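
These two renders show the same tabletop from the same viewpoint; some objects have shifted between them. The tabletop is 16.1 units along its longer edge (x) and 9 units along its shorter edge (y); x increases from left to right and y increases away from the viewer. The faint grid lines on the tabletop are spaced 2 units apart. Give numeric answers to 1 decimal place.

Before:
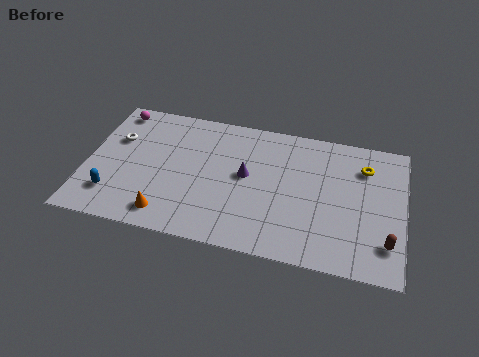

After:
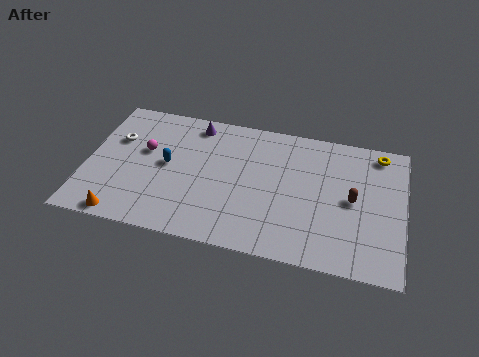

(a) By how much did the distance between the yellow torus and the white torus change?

+0.8

The distance was about 12.6 in the first image and 13.4 in the second, so they moved 0.8 units further apart.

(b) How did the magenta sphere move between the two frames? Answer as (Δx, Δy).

(1.7, -2.5)

From the two frames, the magenta sphere sits at roughly (1.2, 7.9) before and (2.9, 5.4) after.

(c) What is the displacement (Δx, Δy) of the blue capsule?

(2.6, 2.6)

From the two frames, the blue capsule sits at roughly (1.5, 2.1) before and (4.1, 4.7) after.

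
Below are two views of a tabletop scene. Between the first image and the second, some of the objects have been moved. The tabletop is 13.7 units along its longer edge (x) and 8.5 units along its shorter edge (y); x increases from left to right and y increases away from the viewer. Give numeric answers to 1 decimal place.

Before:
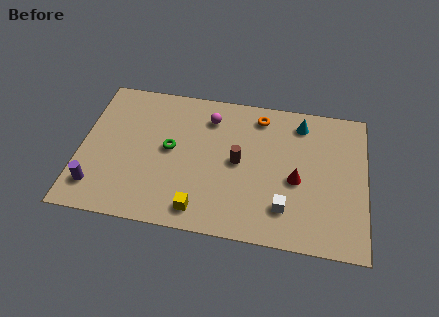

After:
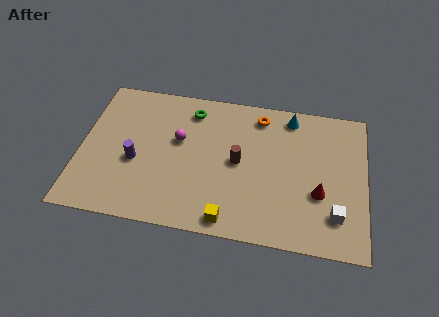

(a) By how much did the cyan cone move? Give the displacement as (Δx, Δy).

(-0.5, 0.3)

The cyan cone was at about (10.5, 7.1) and moved to about (10.0, 7.4).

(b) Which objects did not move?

the brown cylinder and the orange torus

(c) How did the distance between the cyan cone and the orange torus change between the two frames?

-0.5

The distance was about 2.0 in the first image and 1.5 in the second, so they moved 0.5 units closer together.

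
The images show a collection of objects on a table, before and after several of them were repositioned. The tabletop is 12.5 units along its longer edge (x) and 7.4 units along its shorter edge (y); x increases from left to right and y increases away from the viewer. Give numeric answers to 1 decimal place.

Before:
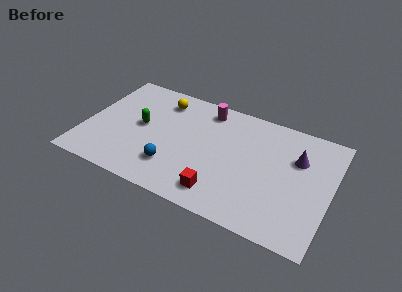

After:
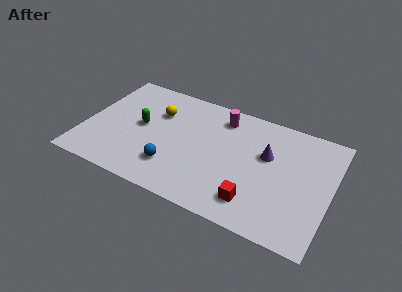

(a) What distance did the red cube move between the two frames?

1.7

The red cube was near (7.2, 1.3) before and (8.9, 1.5) after, so it travelled √(1.7² + 0.2²) ≈ 1.7 units.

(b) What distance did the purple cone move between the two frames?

1.6

The purple cone was near (10.7, 5.0) before and (9.2, 4.6) after, so it travelled √(1.5² + 0.4²) ≈ 1.6 units.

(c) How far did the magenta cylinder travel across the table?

0.8

The magenta cylinder moved from about (5.9, 6.3) to (6.7, 6.1), a distance of √(0.8² + 0.2²) ≈ 0.8.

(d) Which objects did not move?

the green capsule and the blue sphere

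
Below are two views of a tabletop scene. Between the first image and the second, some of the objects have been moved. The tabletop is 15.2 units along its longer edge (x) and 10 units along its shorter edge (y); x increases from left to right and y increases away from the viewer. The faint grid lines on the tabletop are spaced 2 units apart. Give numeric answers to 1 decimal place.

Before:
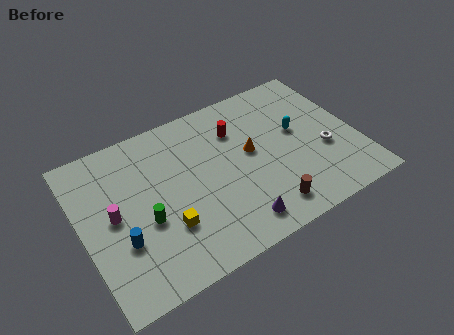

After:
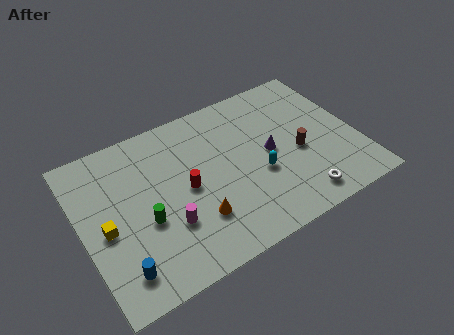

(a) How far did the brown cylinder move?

3.5

The brown cylinder was near (9.6, 1.6) before and (11.9, 4.3) after, so it travelled √(2.3² + 2.7²) ≈ 3.5 units.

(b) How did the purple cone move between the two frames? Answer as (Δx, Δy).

(2.5, 3.5)

The purple cone was at about (7.9, 1.5) and moved to about (10.4, 5.0).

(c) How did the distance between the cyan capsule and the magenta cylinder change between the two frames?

-5.2

Before: roughly 10.4 units apart; after: 5.2. That's 5.2 units closer together.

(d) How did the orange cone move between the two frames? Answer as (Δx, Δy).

(-3.5, -2.7)

From the two frames, the orange cone sits at roughly (9.4, 5.5) before and (5.9, 2.8) after.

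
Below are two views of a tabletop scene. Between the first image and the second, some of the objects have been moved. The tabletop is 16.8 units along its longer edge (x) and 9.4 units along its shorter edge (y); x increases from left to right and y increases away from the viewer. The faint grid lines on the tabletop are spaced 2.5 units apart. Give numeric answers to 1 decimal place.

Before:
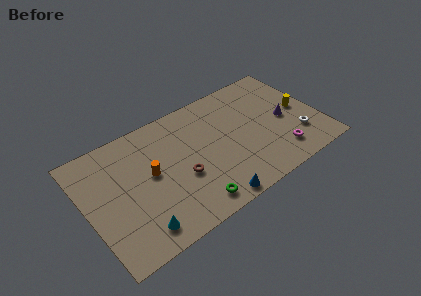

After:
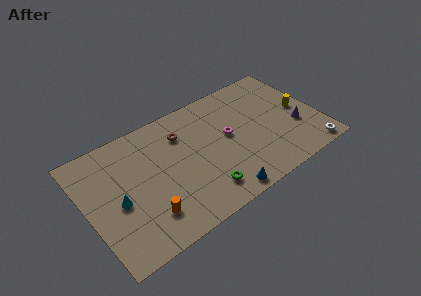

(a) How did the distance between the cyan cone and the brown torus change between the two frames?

+1.7

The distance was about 4.1 in the first image and 5.8 in the second, so they moved 1.7 units further apart.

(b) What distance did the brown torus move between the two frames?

3.4

From (6.6, 3.7) to (7.2, 7.0), the brown torus covered √(0.6² + 3.3²) ≈ 3.4 units.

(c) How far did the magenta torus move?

4.5

The magenta torus moved from about (13.5, 1.9) to (10.3, 5.1), a distance of √(3.2² + 3.2²) ≈ 4.5.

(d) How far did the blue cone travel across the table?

0.7

The blue cone was near (8.2, 0.8) before and (8.9, 0.9) after, so it travelled √(0.7² + 0.1²) ≈ 0.7 units.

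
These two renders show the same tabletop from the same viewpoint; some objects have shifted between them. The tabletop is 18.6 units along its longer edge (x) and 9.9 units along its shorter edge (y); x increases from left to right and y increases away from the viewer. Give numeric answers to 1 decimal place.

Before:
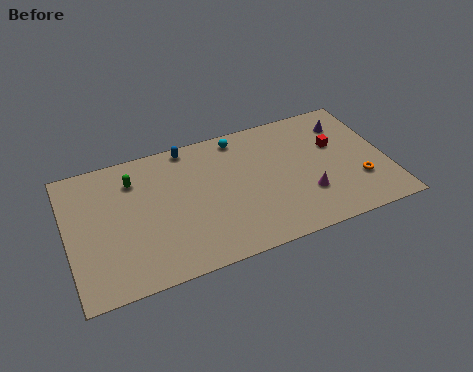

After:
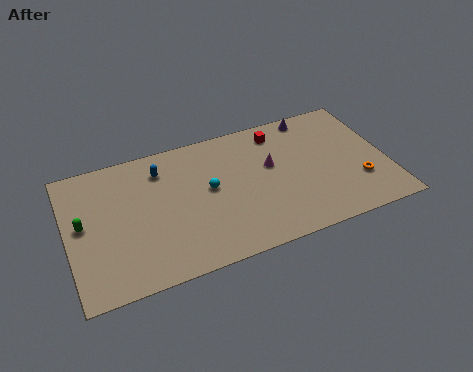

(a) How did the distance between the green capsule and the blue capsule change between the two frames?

+1.7

Before: roughly 3.6 units apart; after: 5.3. That's 1.7 units further apart.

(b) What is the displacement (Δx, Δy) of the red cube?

(-3.2, 2.1)

The red cube was at about (15.8, 6.2) and moved to about (12.6, 8.3).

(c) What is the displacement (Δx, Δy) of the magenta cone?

(-1.8, 2.9)

The magenta cone was at about (13.7, 3.0) and moved to about (11.9, 5.9).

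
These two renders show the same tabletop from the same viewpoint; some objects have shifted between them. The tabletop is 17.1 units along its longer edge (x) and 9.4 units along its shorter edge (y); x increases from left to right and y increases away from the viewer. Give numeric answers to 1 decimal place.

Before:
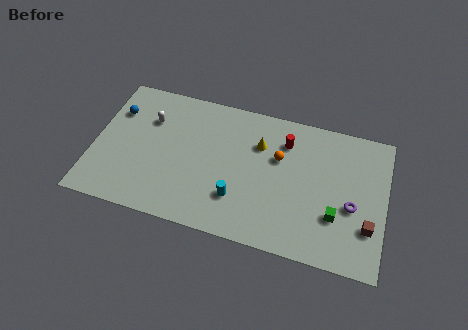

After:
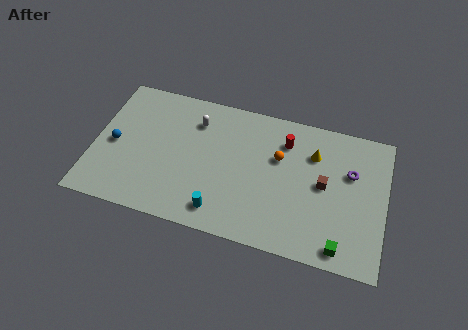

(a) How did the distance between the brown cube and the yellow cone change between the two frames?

-5.6

The distance was about 7.6 in the first image and 2.0 in the second, so they moved 5.6 units closer together.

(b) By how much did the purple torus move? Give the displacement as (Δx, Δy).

(-0.2, 2.2)

The purple torus was at about (15.2, 3.9) and moved to about (15.0, 6.1).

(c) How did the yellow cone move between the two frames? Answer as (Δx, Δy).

(3.2, 0.2)

The yellow cone started near (9.6, 6.6) and ended near (12.8, 6.8).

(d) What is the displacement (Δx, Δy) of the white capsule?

(2.7, 0.6)

The white capsule started near (3.1, 6.6) and ended near (5.8, 7.2).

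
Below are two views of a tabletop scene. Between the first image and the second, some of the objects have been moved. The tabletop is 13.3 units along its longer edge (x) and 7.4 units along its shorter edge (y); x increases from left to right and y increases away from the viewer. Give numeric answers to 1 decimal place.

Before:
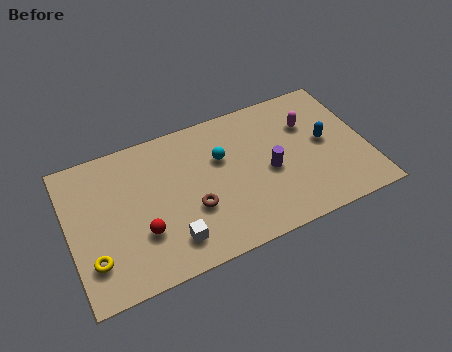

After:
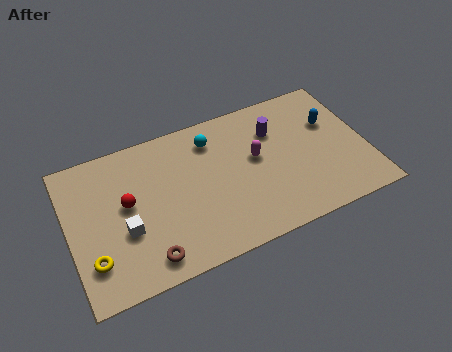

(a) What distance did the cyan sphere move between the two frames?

1.1

The cyan sphere moved from about (6.9, 4.8) to (6.6, 5.9), a distance of √(0.3² + 1.1²) ≈ 1.1.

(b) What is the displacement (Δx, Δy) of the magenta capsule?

(-2.5, -0.9)

The magenta capsule started near (10.9, 5.1) and ended near (8.4, 4.2).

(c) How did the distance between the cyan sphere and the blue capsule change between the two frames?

+0.7

The distance was about 4.7 in the first image and 5.4 in the second, so they moved 0.7 units further apart.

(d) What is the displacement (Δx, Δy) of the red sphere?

(-0.5, 1.7)

From the two frames, the red sphere sits at roughly (3.1, 2.4) before and (2.6, 4.1) after.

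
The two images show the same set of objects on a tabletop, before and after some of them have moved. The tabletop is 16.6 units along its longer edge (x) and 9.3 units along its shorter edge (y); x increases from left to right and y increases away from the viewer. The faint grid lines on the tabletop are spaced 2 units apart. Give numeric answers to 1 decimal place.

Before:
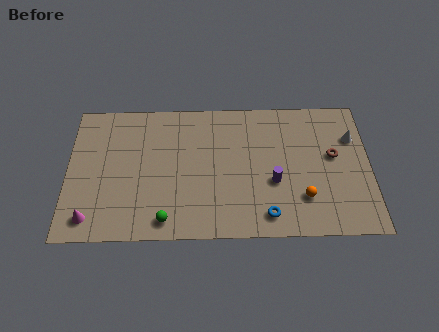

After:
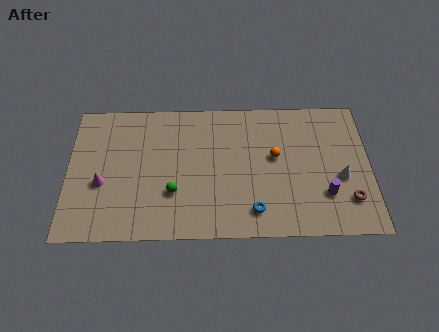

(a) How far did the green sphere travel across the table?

1.8

The green sphere moved from about (5.4, 1.2) to (5.8, 3.0), a distance of √(0.4² + 1.8²) ≈ 1.8.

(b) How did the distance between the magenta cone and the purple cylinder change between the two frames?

+2.0

They were about 10.2 units apart before and 12.2 after — 2.0 units further apart.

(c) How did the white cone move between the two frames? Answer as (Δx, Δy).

(-0.7, -2.7)

From the two frames, the white cone sits at roughly (15.7, 6.5) before and (15.0, 3.8) after.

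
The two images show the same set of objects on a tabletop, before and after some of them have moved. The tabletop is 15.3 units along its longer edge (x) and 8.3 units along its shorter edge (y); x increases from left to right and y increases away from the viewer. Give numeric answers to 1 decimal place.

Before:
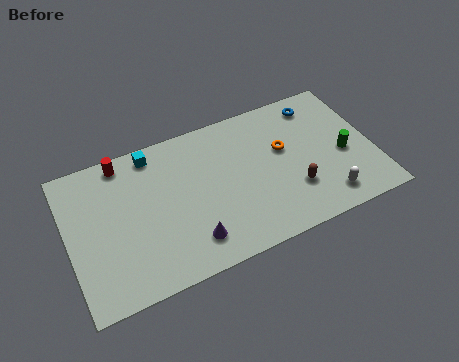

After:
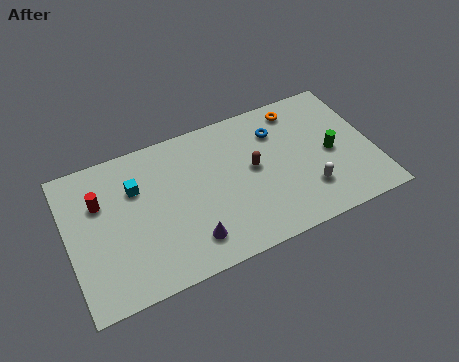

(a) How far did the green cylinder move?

0.7

The green cylinder moved from about (13.8, 3.6) to (13.2, 3.9), a distance of √(0.6² + 0.3²) ≈ 0.7.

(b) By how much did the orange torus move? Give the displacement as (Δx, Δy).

(1.0, 2.1)

From the two frames, the orange torus sits at roughly (10.9, 5.0) before and (11.9, 7.1) after.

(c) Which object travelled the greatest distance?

the brown capsule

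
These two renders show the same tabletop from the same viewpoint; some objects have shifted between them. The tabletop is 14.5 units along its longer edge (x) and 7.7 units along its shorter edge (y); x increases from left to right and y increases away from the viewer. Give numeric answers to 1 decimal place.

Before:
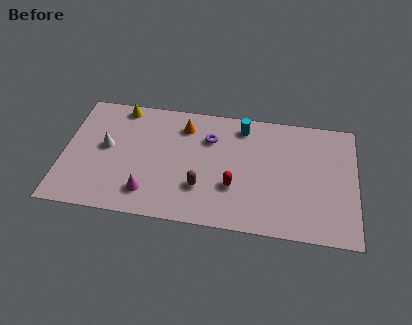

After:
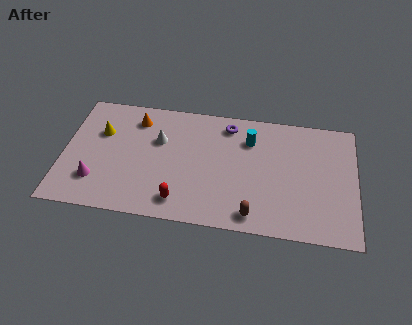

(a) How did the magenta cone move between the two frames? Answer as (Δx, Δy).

(-2.6, 0.4)

The magenta cone started near (4.3, 1.6) and ended near (1.7, 2.0).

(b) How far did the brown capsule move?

2.9

From (6.9, 2.3) to (9.5, 1.0), the brown capsule covered √(2.6² + 1.3²) ≈ 2.9 units.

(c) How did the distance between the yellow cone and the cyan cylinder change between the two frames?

+1.3

Before: roughly 6.1 units apart; after: 7.4. That's 1.3 units further apart.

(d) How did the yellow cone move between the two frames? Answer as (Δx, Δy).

(-0.9, -1.8)

From the two frames, the yellow cone sits at roughly (2.7, 6.9) before and (1.8, 5.1) after.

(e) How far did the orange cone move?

2.4

The orange cone moved from about (5.9, 6.1) to (3.5, 6.2), a distance of √(2.4² + 0.1²) ≈ 2.4.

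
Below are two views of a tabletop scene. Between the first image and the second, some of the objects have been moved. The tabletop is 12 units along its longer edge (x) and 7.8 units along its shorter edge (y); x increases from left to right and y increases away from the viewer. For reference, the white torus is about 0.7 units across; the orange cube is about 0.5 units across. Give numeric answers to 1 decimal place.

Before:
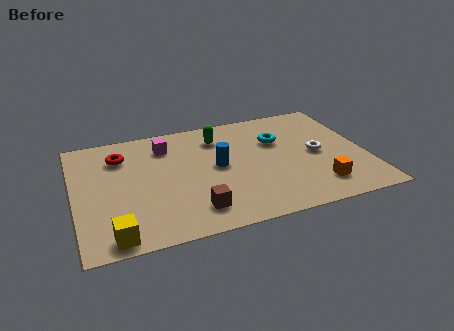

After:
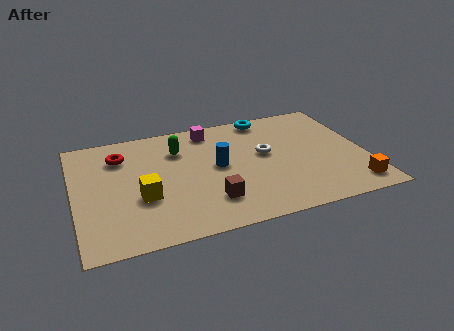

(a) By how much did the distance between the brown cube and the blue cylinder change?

-0.6

Before: roughly 2.9 units apart; after: 2.3. That's 0.6 units closer together.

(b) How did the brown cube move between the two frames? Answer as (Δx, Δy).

(0.7, 0.4)

The brown cube was at about (4.7, 1.5) and moved to about (5.4, 1.9).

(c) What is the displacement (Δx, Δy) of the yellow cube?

(1.3, 2.1)

The yellow cube was at about (1.4, 0.8) and moved to about (2.7, 2.9).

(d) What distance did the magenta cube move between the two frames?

2.0

The magenta cube was near (3.9, 6.1) before and (5.8, 6.7) after, so it travelled √(1.9² + 0.6²) ≈ 2.0 units.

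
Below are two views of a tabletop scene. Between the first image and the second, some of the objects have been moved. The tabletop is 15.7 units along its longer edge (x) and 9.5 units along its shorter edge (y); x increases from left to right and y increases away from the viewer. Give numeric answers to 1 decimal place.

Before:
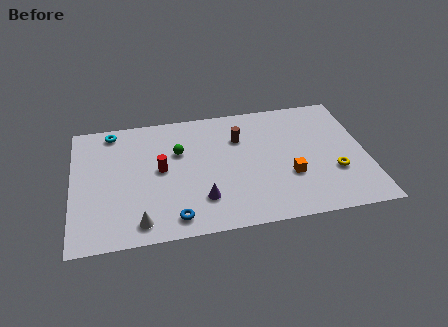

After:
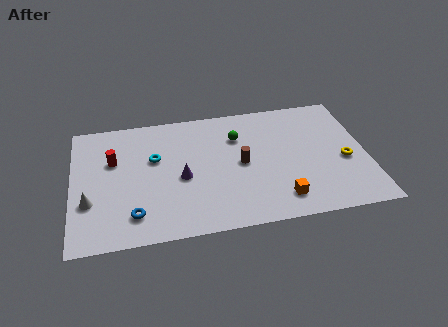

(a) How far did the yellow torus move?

1.0

The yellow torus moved from about (13.9, 3.2) to (14.5, 4.0), a distance of √(0.6² + 0.8²) ≈ 1.0.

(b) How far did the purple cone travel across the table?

2.1

The purple cone was near (6.8, 2.4) before and (5.8, 4.2) after, so it travelled √(1.0² + 1.8²) ≈ 2.1 units.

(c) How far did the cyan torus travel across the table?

3.3

The cyan torus moved from about (2.2, 8.4) to (4.4, 5.9), a distance of √(2.2² + 2.5²) ≈ 3.3.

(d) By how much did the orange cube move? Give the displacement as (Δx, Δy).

(-0.6, -1.6)

The orange cube was at about (11.5, 3.3) and moved to about (10.9, 1.7).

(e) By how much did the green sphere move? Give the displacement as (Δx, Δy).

(3.2, 0.6)

The green sphere was at about (5.7, 6.2) and moved to about (8.9, 6.8).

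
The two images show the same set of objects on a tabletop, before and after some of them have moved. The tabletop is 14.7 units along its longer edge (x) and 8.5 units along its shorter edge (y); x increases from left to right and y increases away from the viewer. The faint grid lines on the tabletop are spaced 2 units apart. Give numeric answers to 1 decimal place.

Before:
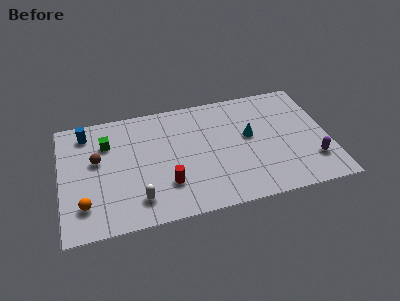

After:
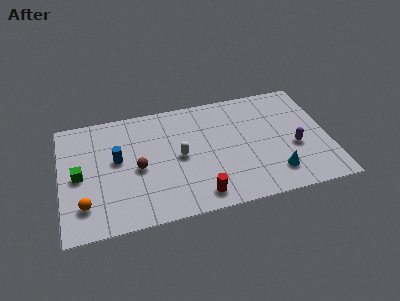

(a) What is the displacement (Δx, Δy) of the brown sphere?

(2.2, -1.1)

The brown sphere started near (2.0, 5.0) and ended near (4.2, 3.9).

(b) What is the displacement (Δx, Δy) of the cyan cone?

(1.2, -3.0)

The cyan cone started near (10.4, 4.8) and ended near (11.6, 1.8).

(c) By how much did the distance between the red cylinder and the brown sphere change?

-0.3

They were about 4.5 units apart before and 4.2 after — 0.3 units closer together.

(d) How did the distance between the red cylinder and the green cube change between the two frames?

+2.2

The distance was about 4.8 in the first image and 7.0 in the second, so they moved 2.2 units further apart.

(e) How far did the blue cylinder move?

2.8

The blue cylinder was near (1.5, 7.1) before and (3.1, 4.8) after, so it travelled √(1.6² + 2.3²) ≈ 2.8 units.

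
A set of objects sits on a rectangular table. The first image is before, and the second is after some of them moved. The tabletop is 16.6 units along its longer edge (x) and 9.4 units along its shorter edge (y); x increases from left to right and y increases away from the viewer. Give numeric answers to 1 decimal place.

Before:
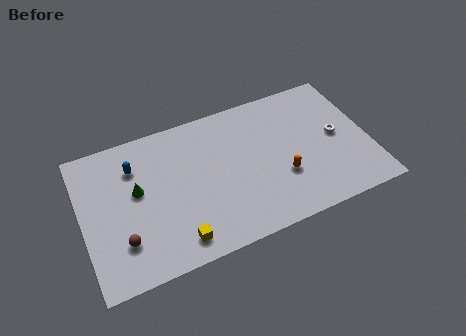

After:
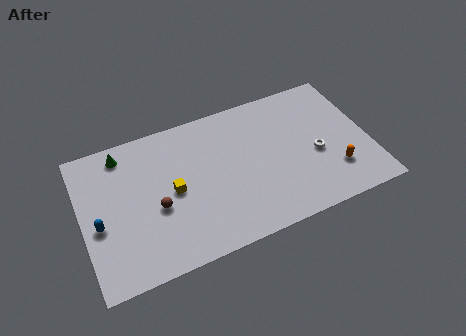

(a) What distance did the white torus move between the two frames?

1.5

The white torus was near (14.8, 4.8) before and (13.5, 4.0) after, so it travelled √(1.3² + 0.8²) ≈ 1.5 units.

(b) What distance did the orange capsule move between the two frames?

3.1

From (11.4, 3.2) to (14.4, 2.5), the orange capsule covered √(3.0² + 0.7²) ≈ 3.1 units.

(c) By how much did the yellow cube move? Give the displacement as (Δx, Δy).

(0.1, 3.2)

From the two frames, the yellow cube sits at roughly (5.1, 1.4) before and (5.2, 4.6) after.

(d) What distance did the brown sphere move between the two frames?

2.5

The brown sphere moved from about (2.1, 2.5) to (4.2, 3.9), a distance of √(2.1² + 1.4²) ≈ 2.5.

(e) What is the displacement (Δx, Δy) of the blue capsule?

(-2.3, -3.0)

The blue capsule started near (3.2, 7.0) and ended near (0.9, 4.0).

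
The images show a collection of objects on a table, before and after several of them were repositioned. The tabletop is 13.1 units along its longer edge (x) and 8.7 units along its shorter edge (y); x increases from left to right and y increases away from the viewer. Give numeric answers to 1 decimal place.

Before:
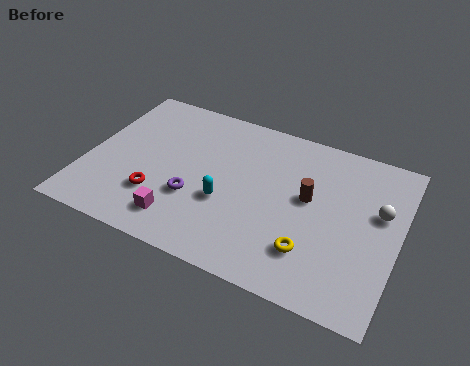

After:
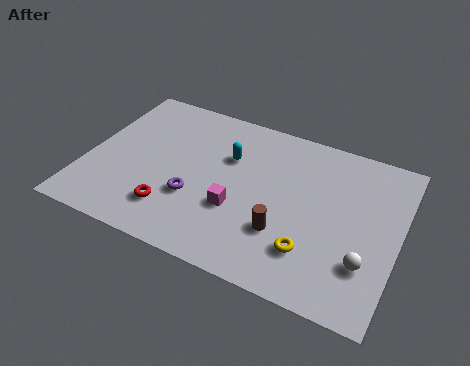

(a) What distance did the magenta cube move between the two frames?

2.7

The magenta cube moved from about (4.3, 1.6) to (6.5, 3.1), a distance of √(2.2² + 1.5²) ≈ 2.7.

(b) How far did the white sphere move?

2.8

The white sphere was near (12.2, 5.3) before and (11.9, 2.5) after, so it travelled √(0.3² + 2.8²) ≈ 2.8 units.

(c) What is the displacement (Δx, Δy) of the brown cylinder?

(-0.8, -2.2)

From the two frames, the brown cylinder sits at roughly (9.3, 4.9) before and (8.5, 2.7) after.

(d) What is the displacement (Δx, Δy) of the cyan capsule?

(-0.2, 2.5)

From the two frames, the cyan capsule sits at roughly (6.0, 3.3) before and (5.8, 5.8) after.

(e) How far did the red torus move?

0.9

The red torus was near (3.2, 2.5) before and (3.9, 2.0) after, so it travelled √(0.7² + 0.5²) ≈ 0.9 units.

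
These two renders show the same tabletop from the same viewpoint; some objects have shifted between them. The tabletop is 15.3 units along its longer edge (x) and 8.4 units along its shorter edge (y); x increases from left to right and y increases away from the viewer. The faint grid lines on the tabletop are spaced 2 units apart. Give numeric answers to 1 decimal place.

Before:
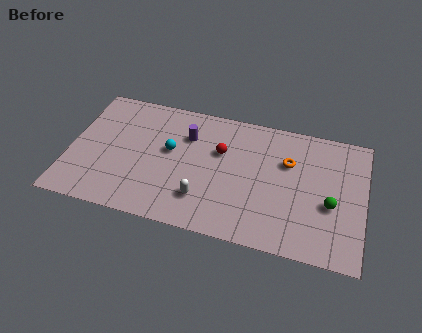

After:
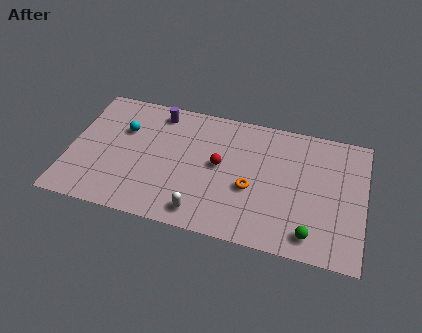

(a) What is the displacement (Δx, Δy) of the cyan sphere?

(-2.5, 0.8)

The cyan sphere was at about (5.2, 4.8) and moved to about (2.7, 5.6).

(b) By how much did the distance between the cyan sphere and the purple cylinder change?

+0.9

Before: roughly 1.4 units apart; after: 2.3. That's 0.9 units further apart.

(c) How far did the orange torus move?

2.8

The orange torus was near (11.3, 5.6) before and (9.5, 3.4) after, so it travelled √(1.8² + 2.2²) ≈ 2.8 units.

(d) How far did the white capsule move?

0.9

The white capsule was near (7.1, 2.1) before and (7.1, 1.2) after, so it travelled √(0.0² + 0.9²) ≈ 0.9 units.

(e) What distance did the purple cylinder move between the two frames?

2.0

The purple cylinder moved from about (6.0, 6.0) to (4.4, 7.2), a distance of √(1.6² + 1.2²) ≈ 2.0.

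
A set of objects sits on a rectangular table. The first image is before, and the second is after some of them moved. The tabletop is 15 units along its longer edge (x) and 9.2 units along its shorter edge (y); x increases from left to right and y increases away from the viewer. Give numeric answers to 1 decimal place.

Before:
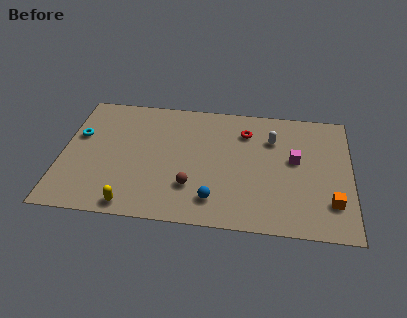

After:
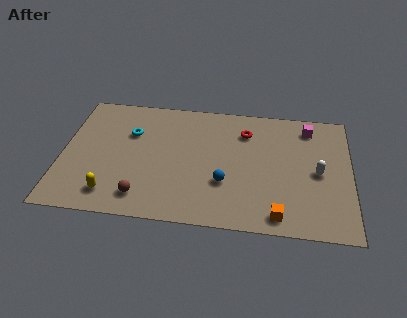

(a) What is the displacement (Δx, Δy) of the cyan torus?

(2.7, 0.5)

The cyan torus started near (0.8, 5.7) and ended near (3.5, 6.2).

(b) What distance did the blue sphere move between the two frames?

1.4

The blue sphere was near (8.0, 1.8) before and (8.5, 3.1) after, so it travelled √(0.5² + 1.3²) ≈ 1.4 units.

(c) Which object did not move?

the red torus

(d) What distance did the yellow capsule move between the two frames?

1.3

The yellow capsule moved from about (3.8, 0.9) to (2.7, 1.6), a distance of √(1.1² + 0.7²) ≈ 1.3.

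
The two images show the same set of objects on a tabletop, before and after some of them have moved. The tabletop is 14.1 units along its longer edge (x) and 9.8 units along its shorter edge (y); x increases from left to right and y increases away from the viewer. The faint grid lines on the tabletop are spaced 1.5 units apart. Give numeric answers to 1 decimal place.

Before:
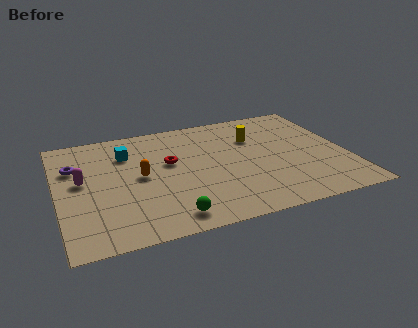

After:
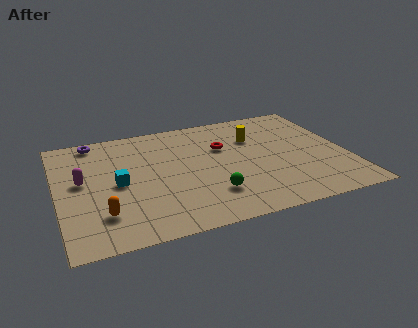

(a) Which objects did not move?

the magenta capsule and the yellow cylinder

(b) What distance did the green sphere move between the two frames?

2.4

From (5.1, 1.3) to (7.2, 2.5), the green sphere covered √(2.1² + 1.2²) ≈ 2.4 units.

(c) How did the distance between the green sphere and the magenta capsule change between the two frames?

+1.0

The distance was about 5.7 in the first image and 6.7 in the second, so they moved 1.0 units further apart.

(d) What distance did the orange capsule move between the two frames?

3.3

From (4.0, 5.0) to (2.0, 2.4), the orange capsule covered √(2.0² + 2.6²) ≈ 3.3 units.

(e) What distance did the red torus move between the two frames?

2.8

The red torus was near (5.5, 5.8) before and (8.2, 6.4) after, so it travelled √(2.7² + 0.6²) ≈ 2.8 units.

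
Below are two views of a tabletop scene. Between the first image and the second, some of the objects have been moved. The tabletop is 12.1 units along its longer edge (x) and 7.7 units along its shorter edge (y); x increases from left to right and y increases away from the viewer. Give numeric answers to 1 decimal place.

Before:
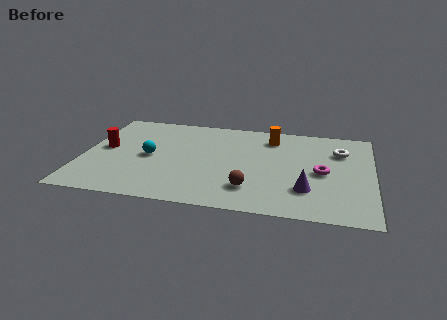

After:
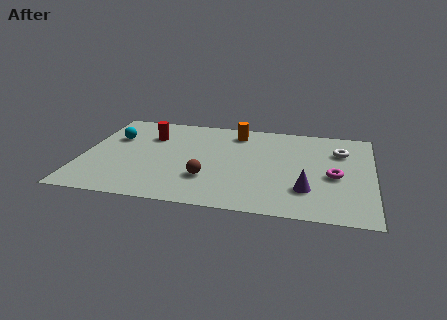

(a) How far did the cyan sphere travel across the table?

2.1

The cyan sphere was near (2.8, 3.7) before and (1.2, 5.1) after, so it travelled √(1.6² + 1.4²) ≈ 2.1 units.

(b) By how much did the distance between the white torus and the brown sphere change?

+1.1

Before: roughly 5.2 units apart; after: 6.3. That's 1.1 units further apart.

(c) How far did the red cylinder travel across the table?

2.3

From (0.9, 4.1) to (2.7, 5.5), the red cylinder covered √(1.8² + 1.4²) ≈ 2.3 units.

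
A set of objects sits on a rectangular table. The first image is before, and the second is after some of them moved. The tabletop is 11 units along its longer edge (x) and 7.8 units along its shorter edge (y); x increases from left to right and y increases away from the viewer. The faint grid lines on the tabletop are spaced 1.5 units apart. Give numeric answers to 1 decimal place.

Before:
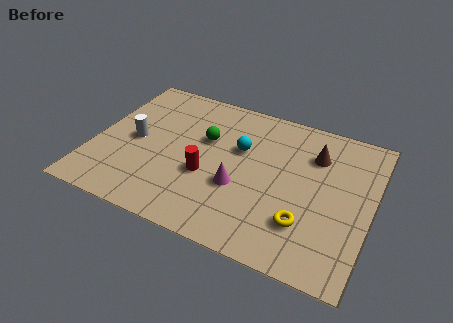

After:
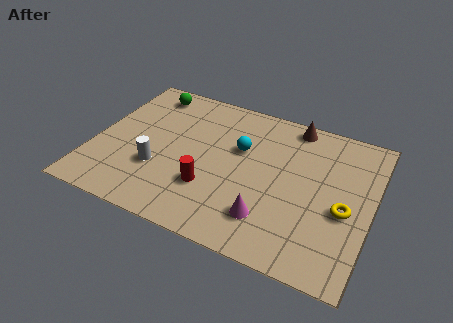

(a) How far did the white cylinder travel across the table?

1.6

The white cylinder moved from about (1.6, 3.8) to (2.7, 2.6), a distance of √(1.1² + 1.2²) ≈ 1.6.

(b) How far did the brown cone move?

1.6

The brown cone was near (8.6, 5.7) before and (7.6, 7.0) after, so it travelled √(1.0² + 1.3²) ≈ 1.6 units.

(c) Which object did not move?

the cyan sphere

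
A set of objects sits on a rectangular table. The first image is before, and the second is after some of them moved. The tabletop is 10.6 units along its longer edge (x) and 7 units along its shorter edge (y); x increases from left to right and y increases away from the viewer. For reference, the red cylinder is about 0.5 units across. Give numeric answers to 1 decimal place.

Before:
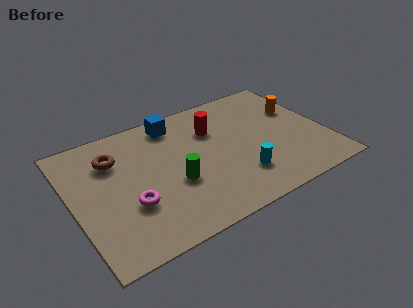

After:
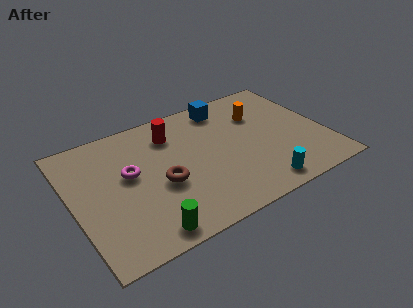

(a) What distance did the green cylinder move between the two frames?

2.4

The green cylinder moved from about (4.1, 2.7) to (2.6, 0.8), a distance of √(1.5² + 1.9²) ≈ 2.4.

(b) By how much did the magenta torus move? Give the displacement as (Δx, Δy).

(0.2, 1.6)

The magenta torus started near (2.2, 2.4) and ended near (2.4, 4.0).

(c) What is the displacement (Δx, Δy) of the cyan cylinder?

(0.7, -0.9)

The cyan cylinder started near (6.7, 1.8) and ended near (7.4, 0.9).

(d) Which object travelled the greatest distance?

the brown torus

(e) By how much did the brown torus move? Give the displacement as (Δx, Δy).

(1.7, -2.2)

From the two frames, the brown torus sits at roughly (1.9, 5.1) before and (3.6, 2.9) after.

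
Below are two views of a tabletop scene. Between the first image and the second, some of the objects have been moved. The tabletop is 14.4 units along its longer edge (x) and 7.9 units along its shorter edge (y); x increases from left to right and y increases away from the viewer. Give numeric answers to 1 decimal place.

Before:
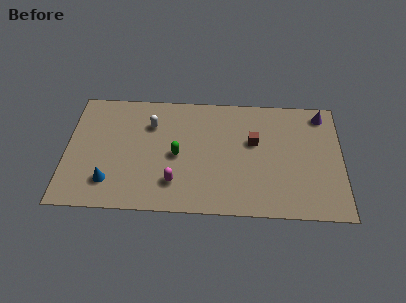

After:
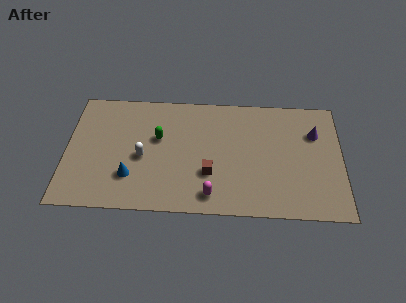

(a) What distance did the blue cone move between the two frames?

1.2

From (2.3, 1.8) to (3.4, 2.2), the blue cone covered √(1.1² + 0.4²) ≈ 1.2 units.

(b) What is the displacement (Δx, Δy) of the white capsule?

(-0.4, -2.2)

The white capsule was at about (4.4, 5.7) and moved to about (4.0, 3.5).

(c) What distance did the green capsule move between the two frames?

1.5

The green capsule was near (5.8, 3.7) before and (4.8, 4.8) after, so it travelled √(1.0² + 1.1²) ≈ 1.5 units.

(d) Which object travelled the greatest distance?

the brown cube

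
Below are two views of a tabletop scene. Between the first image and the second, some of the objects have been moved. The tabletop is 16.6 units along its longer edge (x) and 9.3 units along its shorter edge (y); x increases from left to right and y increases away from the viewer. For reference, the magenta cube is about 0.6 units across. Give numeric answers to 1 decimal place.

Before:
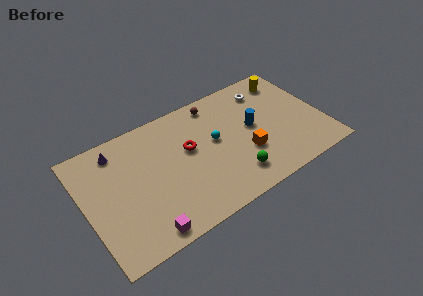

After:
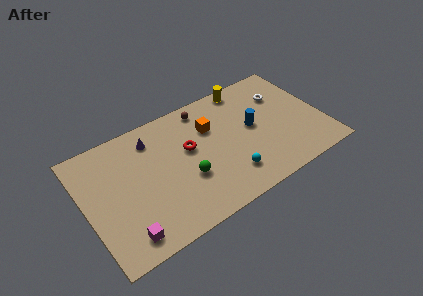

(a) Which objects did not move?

the red torus and the blue cylinder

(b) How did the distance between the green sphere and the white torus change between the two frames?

+1.6

Before: roughly 6.5 units apart; after: 8.1. That's 1.6 units further apart.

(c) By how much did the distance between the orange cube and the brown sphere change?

-3.4

The distance was about 5.1 in the first image and 1.7 in the second, so they moved 3.4 units closer together.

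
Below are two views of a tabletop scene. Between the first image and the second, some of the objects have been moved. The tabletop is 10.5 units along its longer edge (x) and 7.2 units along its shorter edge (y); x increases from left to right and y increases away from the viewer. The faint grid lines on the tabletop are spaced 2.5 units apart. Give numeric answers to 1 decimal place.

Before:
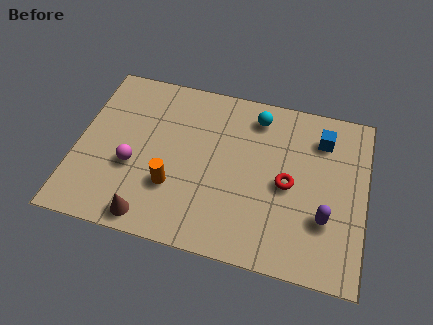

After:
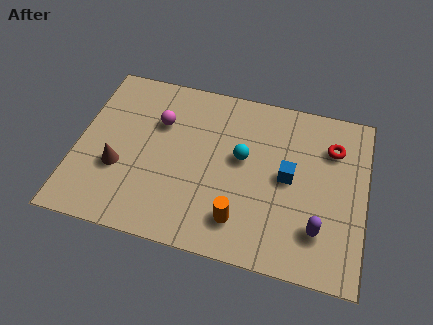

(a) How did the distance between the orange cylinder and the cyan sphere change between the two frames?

-2.0

The distance was about 4.6 in the first image and 2.6 in the second, so they moved 2.0 units closer together.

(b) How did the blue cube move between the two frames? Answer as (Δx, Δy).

(-1.1, -1.9)

The blue cube started near (8.8, 5.6) and ended near (7.7, 3.7).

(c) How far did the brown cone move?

2.2

The brown cone was near (2.9, 0.8) before and (1.6, 2.6) after, so it travelled √(1.3² + 1.8²) ≈ 2.2 units.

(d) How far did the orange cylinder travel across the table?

2.6

From (3.6, 2.3) to (6.1, 1.5), the orange cylinder covered √(2.5² + 0.8²) ≈ 2.6 units.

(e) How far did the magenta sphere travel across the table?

2.2

The magenta sphere was near (2.1, 2.8) before and (2.9, 4.9) after, so it travelled √(0.8² + 2.1²) ≈ 2.2 units.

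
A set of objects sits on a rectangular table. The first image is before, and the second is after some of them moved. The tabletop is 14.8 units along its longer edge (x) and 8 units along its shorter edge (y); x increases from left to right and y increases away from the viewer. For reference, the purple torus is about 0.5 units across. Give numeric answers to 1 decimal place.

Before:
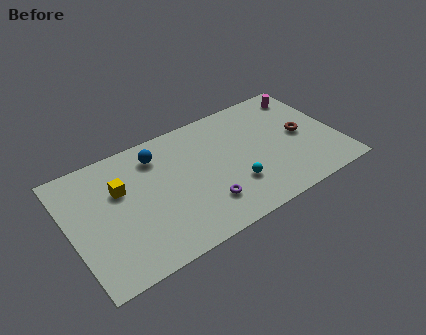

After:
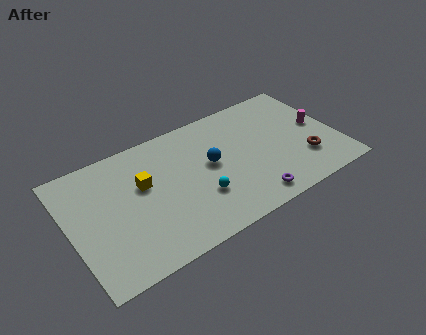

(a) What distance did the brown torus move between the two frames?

1.7

From (12.9, 4.0) to (12.8, 2.3), the brown torus covered √(0.1² + 1.7²) ≈ 1.7 units.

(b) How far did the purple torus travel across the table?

2.6

From (7.1, 2.0) to (9.5, 1.1), the purple torus covered √(2.4² + 0.9²) ≈ 2.6 units.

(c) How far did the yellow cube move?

1.2

The yellow cube was near (2.9, 5.2) before and (4.1, 4.9) after, so it travelled √(1.2² + 0.3²) ≈ 1.2 units.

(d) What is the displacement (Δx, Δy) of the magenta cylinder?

(0.3, -2.5)

From the two frames, the magenta cylinder sits at roughly (13.6, 6.7) before and (13.9, 4.2) after.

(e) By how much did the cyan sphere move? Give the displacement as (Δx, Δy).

(-1.9, 0.2)

The cyan sphere was at about (8.8, 2.4) and moved to about (6.9, 2.6).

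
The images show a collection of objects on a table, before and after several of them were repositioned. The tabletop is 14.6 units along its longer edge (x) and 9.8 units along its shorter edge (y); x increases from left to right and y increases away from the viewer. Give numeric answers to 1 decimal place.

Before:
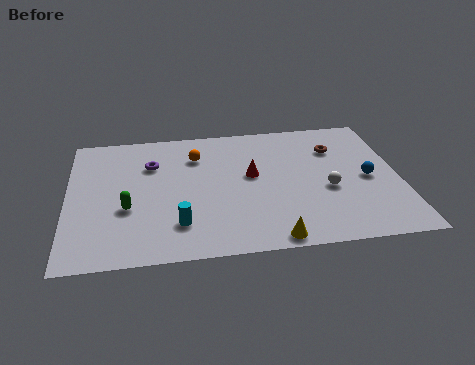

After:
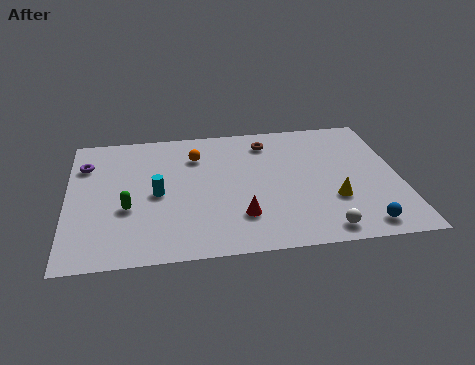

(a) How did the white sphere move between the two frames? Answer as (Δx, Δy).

(-0.4, -2.9)

From the two frames, the white sphere sits at roughly (11.4, 4.0) before and (11.0, 1.1) after.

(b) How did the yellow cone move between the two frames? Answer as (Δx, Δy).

(2.8, 2.4)

The yellow cone started near (8.8, 0.8) and ended near (11.6, 3.2).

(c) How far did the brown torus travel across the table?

3.1

The brown torus moved from about (11.9, 7.1) to (8.9, 8.0), a distance of √(3.0² + 0.9²) ≈ 3.1.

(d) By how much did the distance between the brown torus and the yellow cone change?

-1.5

They were about 7.0 units apart before and 5.5 after — 1.5 units closer together.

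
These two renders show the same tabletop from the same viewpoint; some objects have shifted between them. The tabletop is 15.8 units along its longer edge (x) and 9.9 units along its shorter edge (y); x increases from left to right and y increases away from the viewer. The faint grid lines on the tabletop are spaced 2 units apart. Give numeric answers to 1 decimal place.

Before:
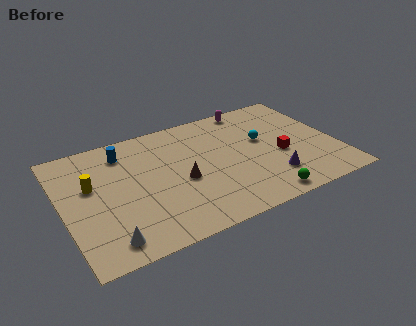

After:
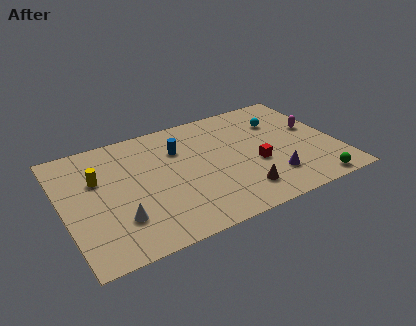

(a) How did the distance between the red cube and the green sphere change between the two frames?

+0.7

The distance was about 3.5 in the first image and 4.2 in the second, so they moved 0.7 units further apart.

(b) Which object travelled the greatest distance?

the magenta capsule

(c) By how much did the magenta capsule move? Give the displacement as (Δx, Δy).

(3.2, -3.3)

The magenta capsule started near (11.5, 9.0) and ended near (14.7, 5.7).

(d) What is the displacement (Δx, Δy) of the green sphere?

(3.0, -0.1)

The green sphere was at about (10.9, 1.0) and moved to about (13.9, 0.9).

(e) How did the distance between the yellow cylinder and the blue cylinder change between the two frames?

+1.9

The distance was about 2.9 in the first image and 4.8 in the second, so they moved 1.9 units further apart.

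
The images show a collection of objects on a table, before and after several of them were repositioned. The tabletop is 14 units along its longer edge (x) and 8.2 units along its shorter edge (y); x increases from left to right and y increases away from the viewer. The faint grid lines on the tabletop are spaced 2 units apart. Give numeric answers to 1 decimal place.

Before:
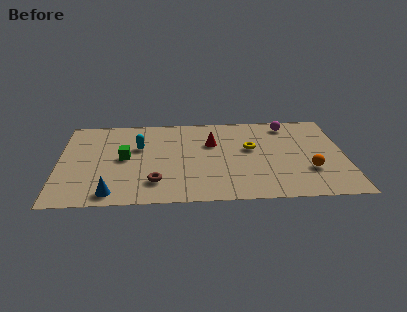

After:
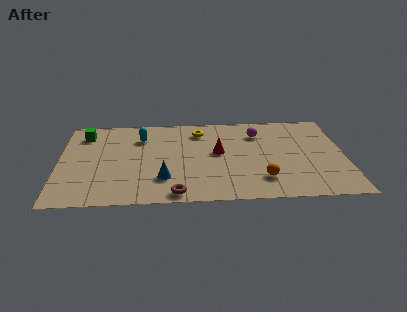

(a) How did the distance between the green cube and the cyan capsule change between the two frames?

+1.6

Before: roughly 1.2 units apart; after: 2.8. That's 1.6 units further apart.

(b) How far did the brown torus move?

1.5

The brown torus moved from about (4.7, 1.9) to (5.7, 0.8), a distance of √(1.0² + 1.1²) ≈ 1.5.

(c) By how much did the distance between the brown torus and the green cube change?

+4.6

Before: roughly 2.7 units apart; after: 7.3. That's 4.6 units further apart.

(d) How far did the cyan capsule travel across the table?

0.9

From (3.9, 5.2) to (4.0, 6.1), the cyan capsule covered √(0.1² + 0.9²) ≈ 0.9 units.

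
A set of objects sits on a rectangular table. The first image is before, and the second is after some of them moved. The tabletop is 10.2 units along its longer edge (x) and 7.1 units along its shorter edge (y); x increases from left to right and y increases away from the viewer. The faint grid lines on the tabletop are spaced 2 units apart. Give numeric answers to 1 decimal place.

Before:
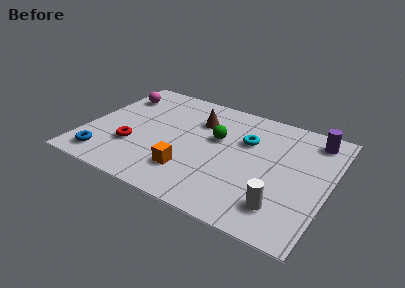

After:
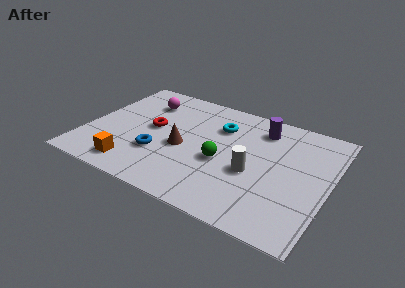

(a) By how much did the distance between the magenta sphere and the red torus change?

-1.6

Before: roughly 3.3 units apart; after: 1.7. That's 1.6 units closer together.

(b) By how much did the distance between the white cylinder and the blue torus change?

-3.5

Before: roughly 7.4 units apart; after: 3.9. That's 3.5 units closer together.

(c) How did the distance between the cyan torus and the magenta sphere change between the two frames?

-2.4

Before: roughly 5.7 units apart; after: 3.3. That's 2.4 units closer together.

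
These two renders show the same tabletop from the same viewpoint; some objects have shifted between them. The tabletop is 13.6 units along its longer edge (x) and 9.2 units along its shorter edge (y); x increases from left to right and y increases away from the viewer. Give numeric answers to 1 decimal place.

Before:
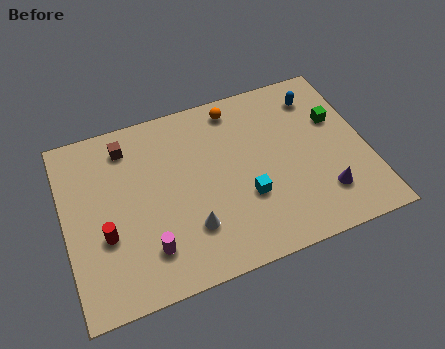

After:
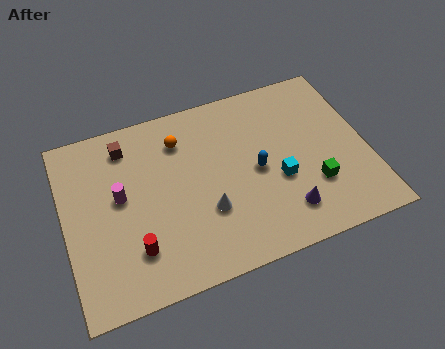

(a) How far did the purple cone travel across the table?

1.8

From (11.4, 2.2) to (9.6, 1.9), the purple cone covered √(1.8² + 0.3²) ≈ 1.8 units.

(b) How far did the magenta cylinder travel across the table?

3.2

The magenta cylinder moved from about (3.5, 2.1) to (2.5, 5.1), a distance of √(1.0² + 3.0²) ≈ 3.2.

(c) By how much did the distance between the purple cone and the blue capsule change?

-2.5

Before: roughly 5.2 units apart; after: 2.7. That's 2.5 units closer together.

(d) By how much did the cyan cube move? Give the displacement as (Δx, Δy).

(1.5, 0.4)

The cyan cube started near (8.0, 3.2) and ended near (9.5, 3.6).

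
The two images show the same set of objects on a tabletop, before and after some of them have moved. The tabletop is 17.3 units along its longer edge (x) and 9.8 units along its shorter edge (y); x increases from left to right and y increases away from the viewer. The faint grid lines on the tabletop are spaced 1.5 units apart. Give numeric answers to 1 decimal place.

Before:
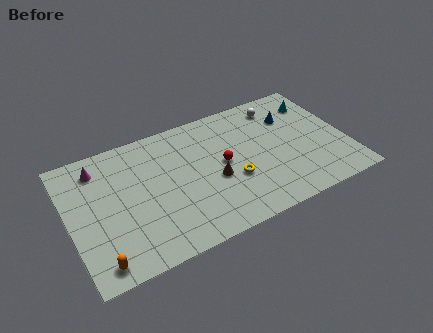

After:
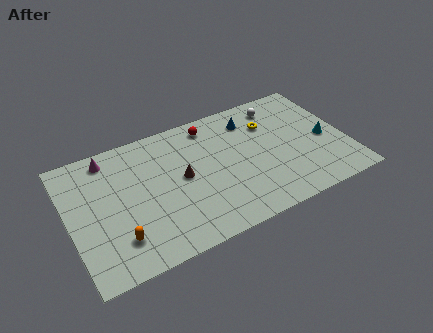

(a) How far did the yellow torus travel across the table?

4.4

The yellow torus was near (10.0, 3.6) before and (12.8, 7.0) after, so it travelled √(2.8² + 3.4²) ≈ 4.4 units.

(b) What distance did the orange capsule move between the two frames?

1.7

The orange capsule was near (1.4, 1.2) before and (2.7, 2.3) after, so it travelled √(1.3² + 1.1²) ≈ 1.7 units.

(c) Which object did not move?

the white sphere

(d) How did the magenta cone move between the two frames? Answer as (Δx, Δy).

(0.7, 0.5)

From the two frames, the magenta cone sits at roughly (2.1, 8.0) before and (2.8, 8.5) after.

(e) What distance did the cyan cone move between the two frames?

3.2

From (15.9, 7.6) to (16.0, 4.4), the cyan cone covered √(0.1² + 3.2²) ≈ 3.2 units.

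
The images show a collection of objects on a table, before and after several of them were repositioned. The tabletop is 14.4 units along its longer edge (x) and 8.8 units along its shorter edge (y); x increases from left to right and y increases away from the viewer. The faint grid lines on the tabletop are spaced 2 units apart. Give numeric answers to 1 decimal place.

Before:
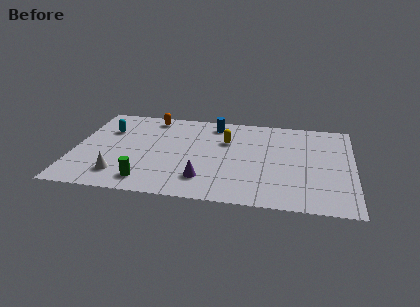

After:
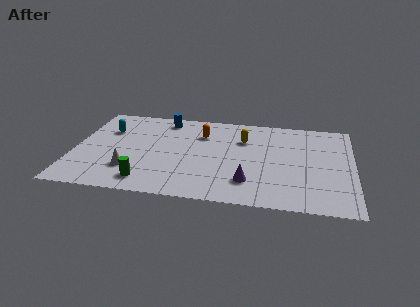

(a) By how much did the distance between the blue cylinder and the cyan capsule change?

-2.4

They were about 5.7 units apart before and 3.3 after — 2.4 units closer together.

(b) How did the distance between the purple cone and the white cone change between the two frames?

+1.8

They were about 4.3 units apart before and 6.1 after — 1.8 units further apart.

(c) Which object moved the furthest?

the orange capsule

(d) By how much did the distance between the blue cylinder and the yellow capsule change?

+2.7

They were about 1.7 units apart before and 4.4 after — 2.7 units further apart.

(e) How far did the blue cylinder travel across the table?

2.6

The blue cylinder moved from about (7.1, 7.5) to (4.5, 7.6), a distance of √(2.6² + 0.1²) ≈ 2.6.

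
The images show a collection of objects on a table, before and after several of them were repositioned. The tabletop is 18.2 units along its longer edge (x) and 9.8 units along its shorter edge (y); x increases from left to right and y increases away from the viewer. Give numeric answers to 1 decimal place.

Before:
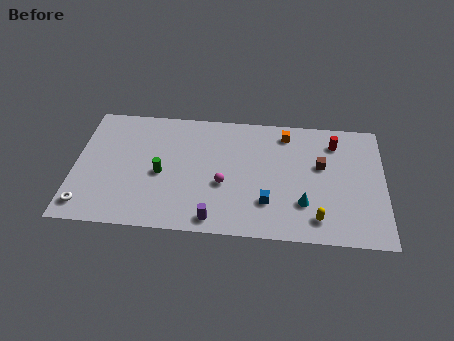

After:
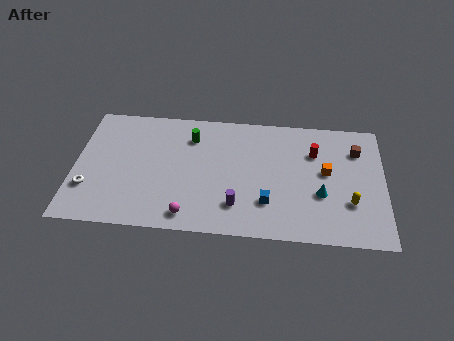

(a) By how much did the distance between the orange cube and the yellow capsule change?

-4.2

The distance was about 6.9 in the first image and 2.7 in the second, so they moved 4.2 units closer together.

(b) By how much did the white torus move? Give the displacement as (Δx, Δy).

(0.1, 1.4)

From the two frames, the white torus sits at roughly (0.8, 1.5) before and (0.9, 2.9) after.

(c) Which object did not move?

the blue cube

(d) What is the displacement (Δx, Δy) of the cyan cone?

(1.0, 0.8)

The cyan cone started near (13.5, 2.8) and ended near (14.5, 3.6).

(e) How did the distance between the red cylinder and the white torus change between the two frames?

-2.0

Before: roughly 15.8 units apart; after: 13.8. That's 2.0 units closer together.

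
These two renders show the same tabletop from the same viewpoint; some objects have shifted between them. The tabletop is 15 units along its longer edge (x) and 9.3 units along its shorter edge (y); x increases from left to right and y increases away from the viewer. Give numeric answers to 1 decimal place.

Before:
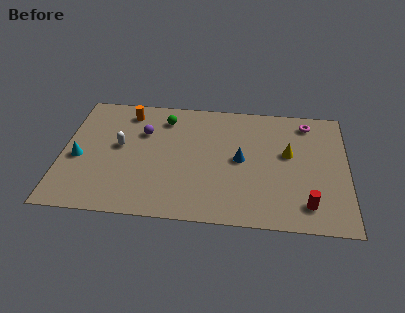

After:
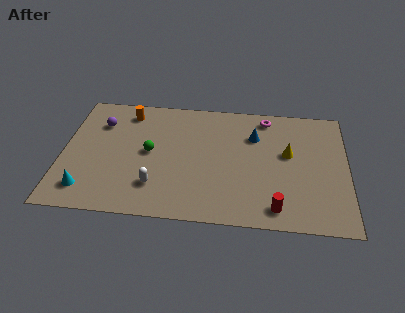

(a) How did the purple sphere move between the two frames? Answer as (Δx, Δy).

(-2.3, 0.5)

The purple sphere was at about (4.2, 6.3) and moved to about (1.9, 6.8).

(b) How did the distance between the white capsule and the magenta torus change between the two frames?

-2.2

They were about 10.3 units apart before and 8.1 after — 2.2 units closer together.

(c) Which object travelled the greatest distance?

the white capsule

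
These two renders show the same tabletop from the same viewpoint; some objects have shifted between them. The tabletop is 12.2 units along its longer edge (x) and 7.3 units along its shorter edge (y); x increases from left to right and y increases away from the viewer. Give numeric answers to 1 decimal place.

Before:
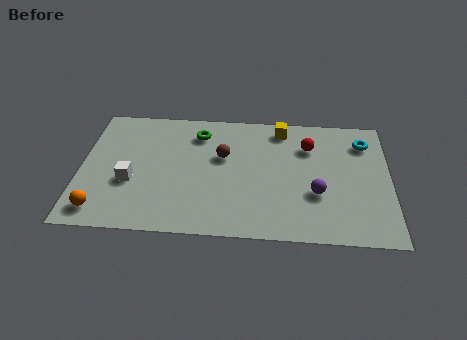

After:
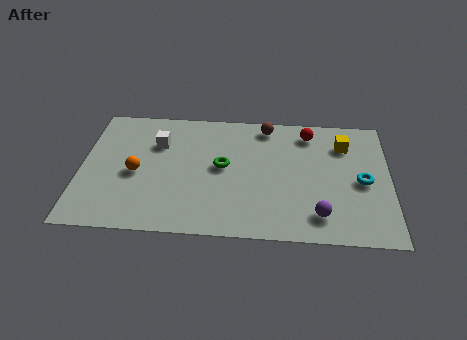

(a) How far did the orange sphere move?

2.6

The orange sphere moved from about (0.9, 1.1) to (2.2, 3.3), a distance of √(1.3² + 2.2²) ≈ 2.6.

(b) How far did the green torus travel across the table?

2.1

The green torus was near (4.6, 5.8) before and (5.6, 3.9) after, so it travelled √(1.0² + 1.9²) ≈ 2.1 units.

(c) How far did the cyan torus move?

2.3

From (11.2, 5.7) to (11.1, 3.4), the cyan torus covered √(0.1² + 2.3²) ≈ 2.3 units.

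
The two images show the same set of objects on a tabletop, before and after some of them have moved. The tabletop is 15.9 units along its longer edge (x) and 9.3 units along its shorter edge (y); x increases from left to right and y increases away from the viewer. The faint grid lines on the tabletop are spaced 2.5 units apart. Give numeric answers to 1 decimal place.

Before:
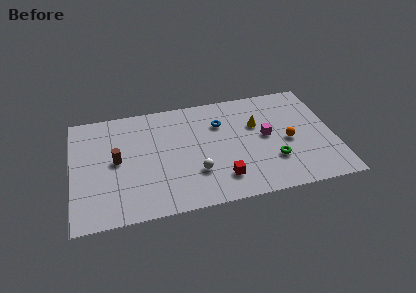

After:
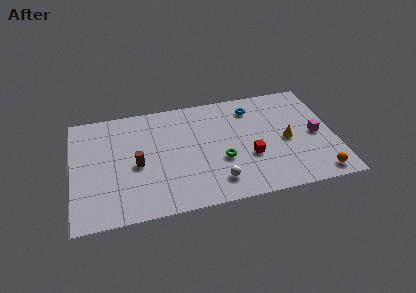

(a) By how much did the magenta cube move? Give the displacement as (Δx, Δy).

(3.0, -0.5)

The magenta cube started near (11.8, 4.9) and ended near (14.8, 4.4).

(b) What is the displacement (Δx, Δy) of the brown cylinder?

(1.2, -0.6)

The brown cylinder was at about (2.7, 4.8) and moved to about (3.9, 4.2).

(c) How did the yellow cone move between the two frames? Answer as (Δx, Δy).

(1.7, -1.7)

The yellow cone started near (11.3, 6.0) and ended near (13.0, 4.3).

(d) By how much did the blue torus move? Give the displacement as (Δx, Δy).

(2.0, 0.9)

From the two frames, the blue torus sits at roughly (9.1, 6.6) before and (11.1, 7.5) after.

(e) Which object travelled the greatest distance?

the orange sphere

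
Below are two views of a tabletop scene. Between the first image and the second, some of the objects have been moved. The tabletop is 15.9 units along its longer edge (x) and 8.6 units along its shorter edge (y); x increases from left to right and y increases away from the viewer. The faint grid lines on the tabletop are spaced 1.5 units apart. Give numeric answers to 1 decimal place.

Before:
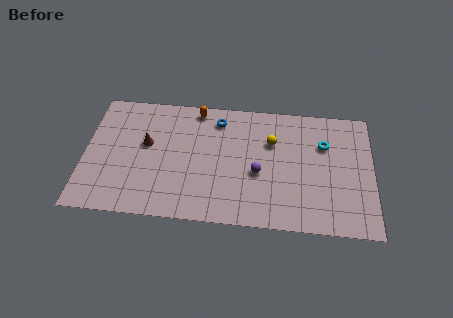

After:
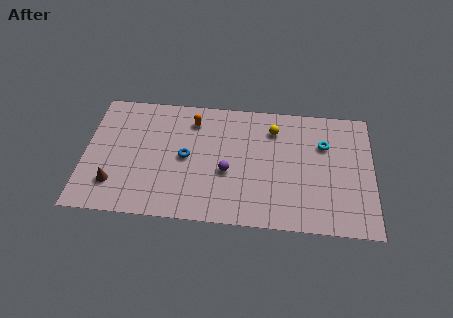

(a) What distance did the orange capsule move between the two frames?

0.8

The orange capsule moved from about (6.1, 7.7) to (5.9, 6.9), a distance of √(0.2² + 0.8²) ≈ 0.8.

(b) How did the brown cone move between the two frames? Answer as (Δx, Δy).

(-1.7, -2.9)

The brown cone was at about (3.4, 5.0) and moved to about (1.7, 2.1).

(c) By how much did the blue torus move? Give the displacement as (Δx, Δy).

(-1.7, -2.8)

The blue torus was at about (7.3, 7.1) and moved to about (5.6, 4.3).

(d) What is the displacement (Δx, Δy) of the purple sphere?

(-1.7, -0.1)

The purple sphere started near (9.6, 3.6) and ended near (7.9, 3.5).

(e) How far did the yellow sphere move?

0.9

The yellow sphere was near (10.3, 5.8) before and (10.4, 6.7) after, so it travelled √(0.1² + 0.9²) ≈ 0.9 units.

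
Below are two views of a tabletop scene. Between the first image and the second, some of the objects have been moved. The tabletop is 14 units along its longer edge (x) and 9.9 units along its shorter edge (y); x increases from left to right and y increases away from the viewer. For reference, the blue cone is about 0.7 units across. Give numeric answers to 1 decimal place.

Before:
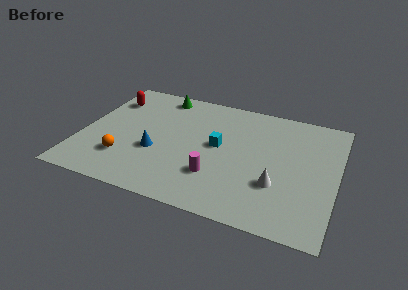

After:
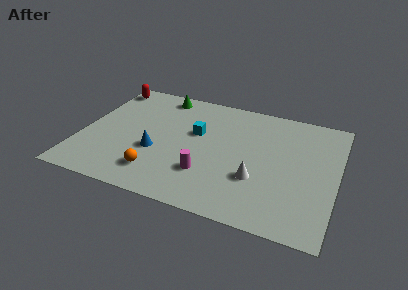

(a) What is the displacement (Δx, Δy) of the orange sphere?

(1.9, -0.6)

The orange sphere started near (2.6, 2.6) and ended near (4.5, 2.0).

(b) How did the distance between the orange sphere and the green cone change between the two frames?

+0.5

They were about 6.2 units apart before and 6.7 after — 0.5 units further apart.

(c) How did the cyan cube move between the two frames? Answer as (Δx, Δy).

(-1.3, 0.7)

The cyan cube started near (7.5, 5.3) and ended near (6.2, 6.0).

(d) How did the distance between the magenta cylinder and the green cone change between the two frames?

-0.3

Before: roughly 7.0 units apart; after: 6.7. That's 0.3 units closer together.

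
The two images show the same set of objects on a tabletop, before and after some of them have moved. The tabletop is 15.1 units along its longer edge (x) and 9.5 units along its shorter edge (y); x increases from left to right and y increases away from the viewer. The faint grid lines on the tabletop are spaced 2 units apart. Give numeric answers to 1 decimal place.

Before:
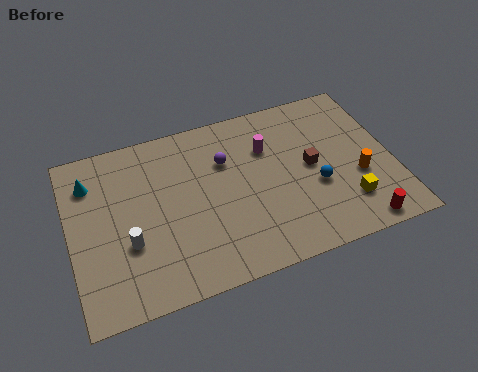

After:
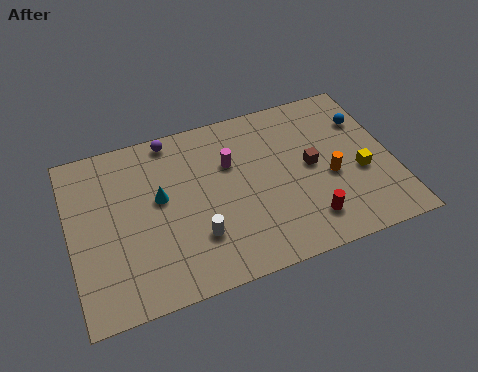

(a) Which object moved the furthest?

the blue sphere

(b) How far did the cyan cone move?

3.6

The cyan cone moved from about (1.1, 7.3) to (4.2, 5.4), a distance of √(3.1² + 1.9²) ≈ 3.6.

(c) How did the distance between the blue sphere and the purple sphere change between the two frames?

+4.4

Before: roughly 4.9 units apart; after: 9.3. That's 4.4 units further apart.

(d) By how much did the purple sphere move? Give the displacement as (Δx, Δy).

(-2.4, 2.1)

The purple sphere started near (7.4, 6.5) and ended near (5.0, 8.6).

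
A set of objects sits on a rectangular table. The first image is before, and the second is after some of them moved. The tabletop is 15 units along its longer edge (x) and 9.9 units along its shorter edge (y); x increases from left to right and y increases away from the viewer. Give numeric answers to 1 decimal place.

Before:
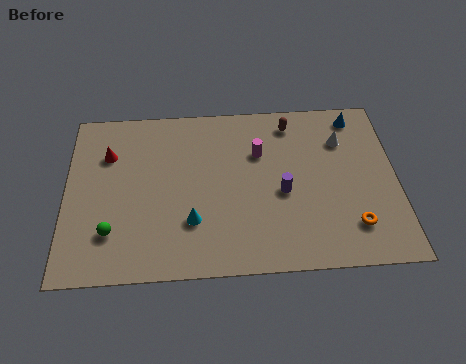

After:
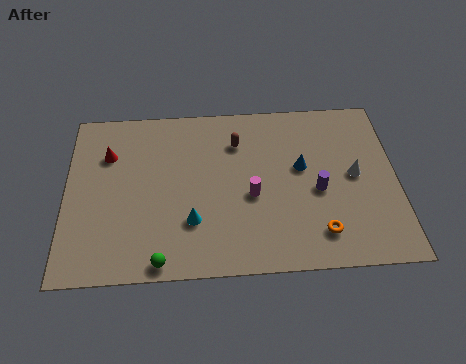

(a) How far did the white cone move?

2.2

The white cone moved from about (12.6, 7.2) to (13.1, 5.1), a distance of √(0.5² + 2.1²) ≈ 2.2.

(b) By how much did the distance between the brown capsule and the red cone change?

-2.6

Before: roughly 8.5 units apart; after: 5.9. That's 2.6 units closer together.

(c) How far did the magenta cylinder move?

2.5

The magenta cylinder moved from about (8.8, 6.7) to (8.4, 4.2), a distance of √(0.4² + 2.5²) ≈ 2.5.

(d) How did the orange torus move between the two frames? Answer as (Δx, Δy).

(-1.5, -0.3)

From the two frames, the orange torus sits at roughly (12.9, 2.2) before and (11.4, 1.9) after.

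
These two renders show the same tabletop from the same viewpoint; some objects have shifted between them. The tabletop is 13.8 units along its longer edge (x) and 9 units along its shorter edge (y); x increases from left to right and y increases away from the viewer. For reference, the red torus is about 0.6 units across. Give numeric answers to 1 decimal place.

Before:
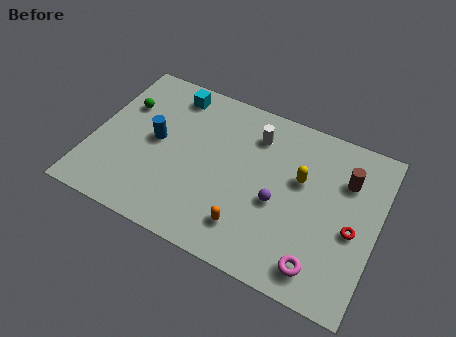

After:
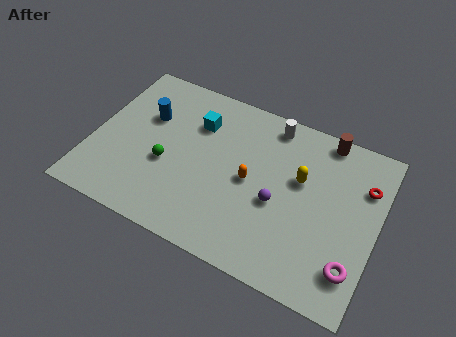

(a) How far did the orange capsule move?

2.5

The orange capsule moved from about (7.9, 1.9) to (7.7, 4.4), a distance of √(0.2² + 2.5²) ≈ 2.5.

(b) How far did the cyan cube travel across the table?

1.8

The cyan cube was near (3.4, 7.7) before and (4.8, 6.5) after, so it travelled √(1.4² + 1.2²) ≈ 1.8 units.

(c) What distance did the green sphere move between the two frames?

3.5

The green sphere moved from about (1.2, 6.1) to (3.7, 3.6), a distance of √(2.5² + 2.5²) ≈ 3.5.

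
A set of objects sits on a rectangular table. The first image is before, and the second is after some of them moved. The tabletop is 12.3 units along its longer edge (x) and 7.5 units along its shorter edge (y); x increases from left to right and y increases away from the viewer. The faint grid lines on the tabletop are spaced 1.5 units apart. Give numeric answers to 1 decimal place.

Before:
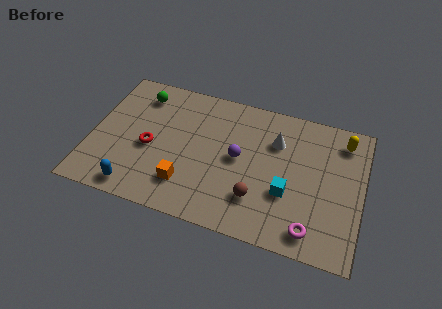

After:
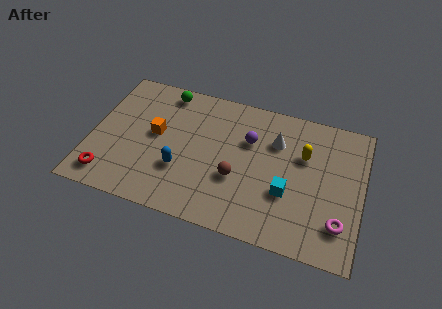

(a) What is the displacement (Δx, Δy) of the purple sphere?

(0.4, 1.1)

From the two frames, the purple sphere sits at roughly (6.7, 3.9) before and (7.1, 5.0) after.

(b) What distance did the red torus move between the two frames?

2.7

The red torus moved from about (2.7, 3.3) to (1.0, 1.2), a distance of √(1.7² + 2.1²) ≈ 2.7.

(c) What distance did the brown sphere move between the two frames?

1.3

The brown sphere moved from about (7.7, 2.0) to (6.7, 2.8), a distance of √(1.0² + 0.8²) ≈ 1.3.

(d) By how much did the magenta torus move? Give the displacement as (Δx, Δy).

(1.2, 0.7)

The magenta torus started near (10.2, 1.1) and ended near (11.4, 1.8).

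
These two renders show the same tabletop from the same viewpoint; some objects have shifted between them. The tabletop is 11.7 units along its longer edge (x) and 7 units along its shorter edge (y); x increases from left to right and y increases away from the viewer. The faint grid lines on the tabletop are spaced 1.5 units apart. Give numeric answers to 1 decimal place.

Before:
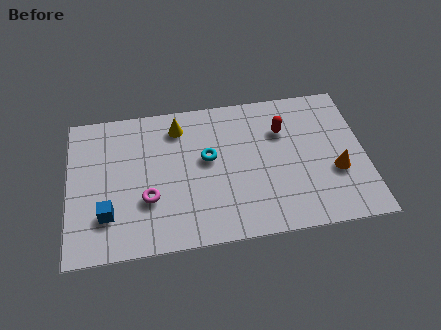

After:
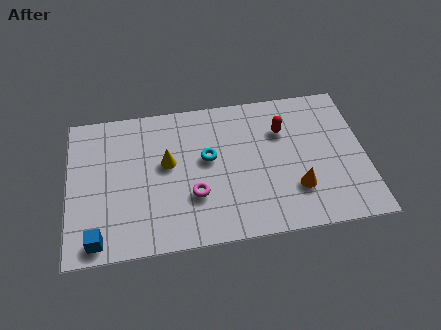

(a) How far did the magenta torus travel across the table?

1.8

The magenta torus moved from about (3.1, 2.4) to (4.9, 2.3), a distance of √(1.8² + 0.1²) ≈ 1.8.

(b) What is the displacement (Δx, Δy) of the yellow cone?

(-0.5, -1.7)

The yellow cone started near (4.4, 5.7) and ended near (3.9, 4.0).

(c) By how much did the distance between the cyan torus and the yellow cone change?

-0.4

The distance was about 2.0 in the first image and 1.6 in the second, so they moved 0.4 units closer together.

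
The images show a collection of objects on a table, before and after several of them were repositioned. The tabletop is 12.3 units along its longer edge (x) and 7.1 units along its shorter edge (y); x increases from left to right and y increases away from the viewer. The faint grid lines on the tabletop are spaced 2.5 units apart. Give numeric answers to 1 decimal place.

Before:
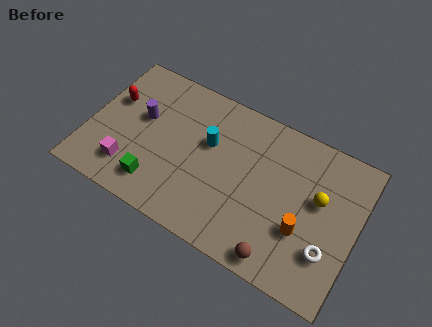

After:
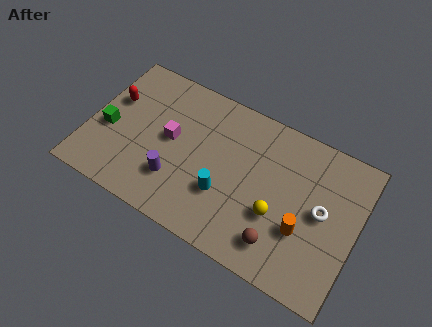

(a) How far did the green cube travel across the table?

3.0

From (3.4, 1.4) to (0.9, 3.0), the green cube covered √(2.5² + 1.6²) ≈ 3.0 units.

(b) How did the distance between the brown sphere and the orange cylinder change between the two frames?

-0.5

They were about 1.9 units apart before and 1.4 after — 0.5 units closer together.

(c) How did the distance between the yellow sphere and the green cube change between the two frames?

+0.3

The distance was about 7.6 in the first image and 7.9 in the second, so they moved 0.3 units further apart.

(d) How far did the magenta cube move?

2.7

From (2.1, 1.6) to (3.7, 3.8), the magenta cube covered √(1.6² + 2.2²) ≈ 2.7 units.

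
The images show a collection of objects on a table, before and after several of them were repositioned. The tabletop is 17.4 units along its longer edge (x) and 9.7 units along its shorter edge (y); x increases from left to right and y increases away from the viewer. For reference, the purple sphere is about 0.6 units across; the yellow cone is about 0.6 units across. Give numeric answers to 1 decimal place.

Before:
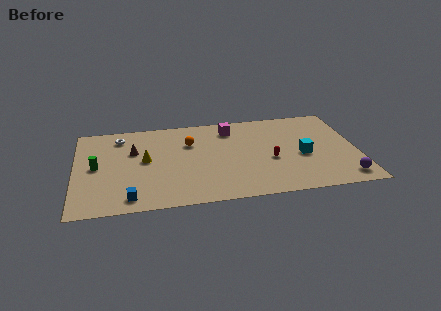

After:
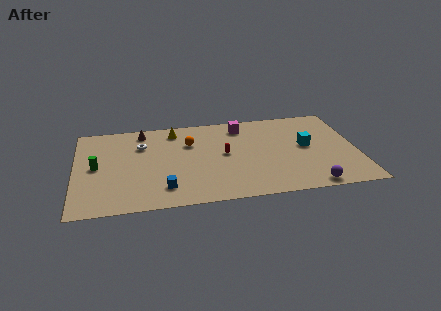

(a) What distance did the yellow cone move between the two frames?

3.6

The yellow cone moved from about (4.3, 5.2) to (6.2, 8.2), a distance of √(1.9² + 3.0²) ≈ 3.6.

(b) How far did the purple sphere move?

2.2

The purple sphere was near (16.4, 1.4) before and (14.3, 0.9) after, so it travelled √(2.1² + 0.5²) ≈ 2.2 units.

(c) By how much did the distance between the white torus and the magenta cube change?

-0.5

The distance was about 6.9 in the first image and 6.4 in the second, so they moved 0.5 units closer together.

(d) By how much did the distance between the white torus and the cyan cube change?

-1.5

Before: roughly 11.8 units apart; after: 10.3. That's 1.5 units closer together.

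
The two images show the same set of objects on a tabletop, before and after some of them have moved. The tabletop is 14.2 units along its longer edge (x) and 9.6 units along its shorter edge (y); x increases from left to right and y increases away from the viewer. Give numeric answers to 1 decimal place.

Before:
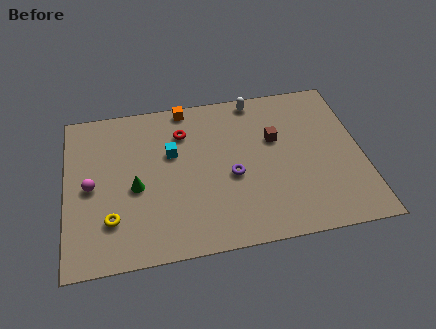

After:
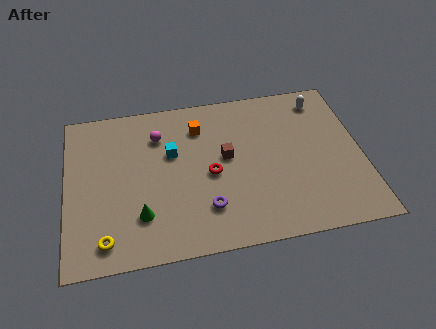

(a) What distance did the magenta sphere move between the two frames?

4.2

The magenta sphere moved from about (1.2, 4.6) to (4.5, 7.2), a distance of √(3.3² + 2.6²) ≈ 4.2.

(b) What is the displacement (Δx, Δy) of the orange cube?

(0.6, -1.4)

The orange cube was at about (5.9, 8.8) and moved to about (6.5, 7.4).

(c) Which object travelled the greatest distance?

the magenta sphere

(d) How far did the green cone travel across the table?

1.7

The green cone was near (3.3, 4.2) before and (3.5, 2.5) after, so it travelled √(0.2² + 1.7²) ≈ 1.7 units.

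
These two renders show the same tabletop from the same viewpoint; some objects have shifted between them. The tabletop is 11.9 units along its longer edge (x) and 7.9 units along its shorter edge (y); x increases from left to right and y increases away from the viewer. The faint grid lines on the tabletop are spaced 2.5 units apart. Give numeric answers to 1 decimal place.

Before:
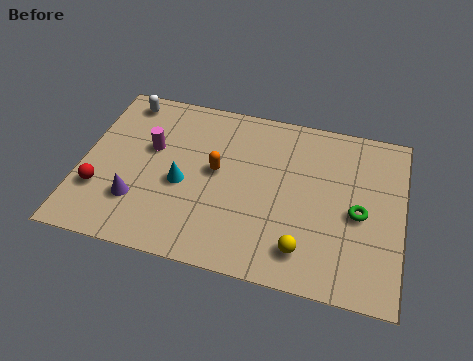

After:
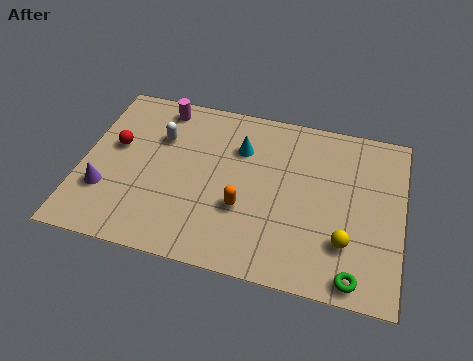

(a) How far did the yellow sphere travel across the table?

1.7

The yellow sphere was near (8.4, 1.5) before and (9.9, 2.2) after, so it travelled √(1.5² + 0.7²) ≈ 1.7 units.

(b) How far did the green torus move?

2.8

The green torus was near (10.3, 3.6) before and (10.3, 0.8) after, so it travelled √(0.0² + 2.8²) ≈ 2.8 units.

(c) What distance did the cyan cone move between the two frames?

3.0

The cyan cone was near (3.8, 3.4) before and (5.8, 5.6) after, so it travelled √(2.0² + 2.2²) ≈ 3.0 units.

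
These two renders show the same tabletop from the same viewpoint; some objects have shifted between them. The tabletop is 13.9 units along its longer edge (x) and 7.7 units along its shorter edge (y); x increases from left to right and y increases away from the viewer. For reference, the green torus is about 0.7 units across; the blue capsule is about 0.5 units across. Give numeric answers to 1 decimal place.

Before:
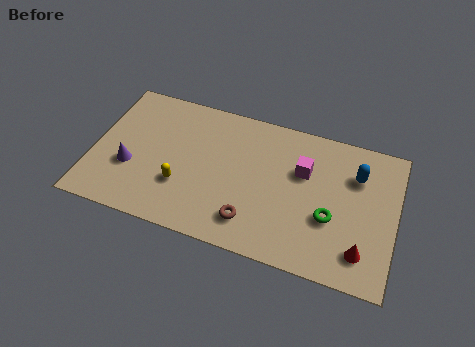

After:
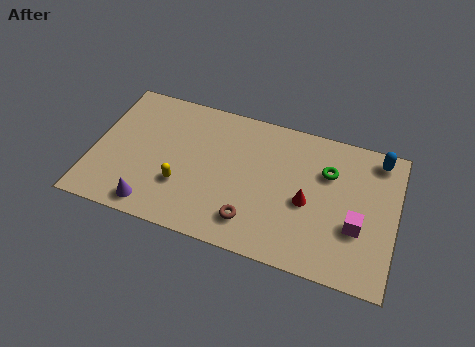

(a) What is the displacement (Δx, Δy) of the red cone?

(-2.6, 1.8)

From the two frames, the red cone sits at roughly (12.5, 1.6) before and (9.9, 3.4) after.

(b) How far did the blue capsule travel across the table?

1.5

The blue capsule was near (12.0, 5.5) before and (12.9, 6.7) after, so it travelled √(0.9² + 1.2²) ≈ 1.5 units.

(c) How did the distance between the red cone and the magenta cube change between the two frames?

-2.1

Before: roughly 4.5 units apart; after: 2.4. That's 2.1 units closer together.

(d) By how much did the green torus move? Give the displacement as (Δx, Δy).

(-0.3, 2.4)

The green torus started near (11.0, 2.9) and ended near (10.7, 5.3).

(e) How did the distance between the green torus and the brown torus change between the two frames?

+1.2

They were about 3.7 units apart before and 4.9 after — 1.2 units further apart.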